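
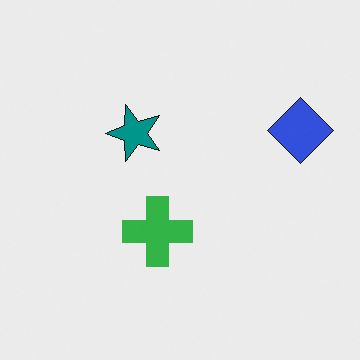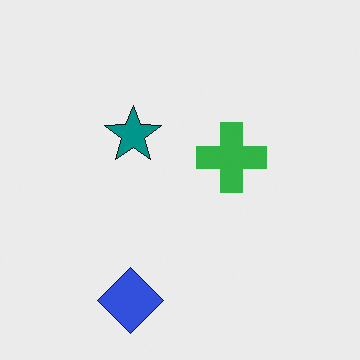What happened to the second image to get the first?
It was transposed (reflected across the top-left ↔ bottom-right diagonal).

Shapes have swapped their row and column positions — what was in the top-right is now in the bottom-left — a diagonal reflection.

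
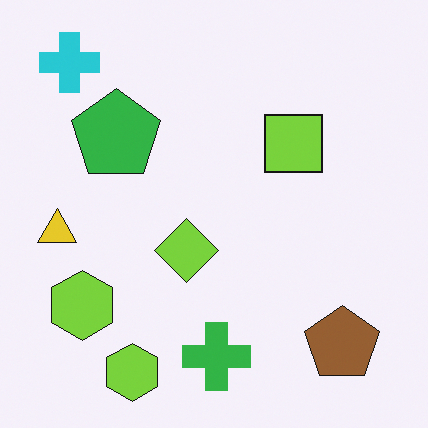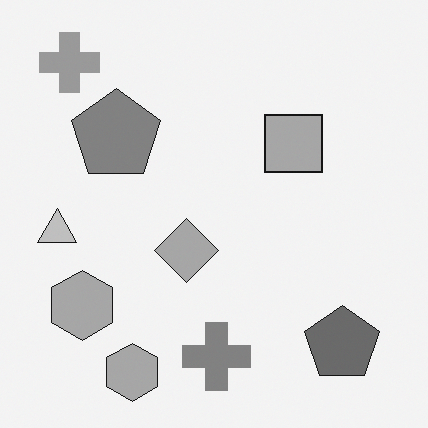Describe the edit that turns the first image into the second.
The image was converted to grayscale.

All color is removed — every shape is now a shade of grey.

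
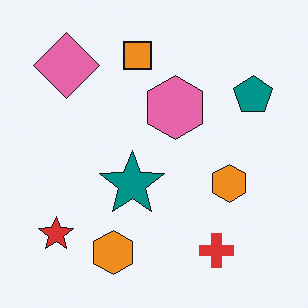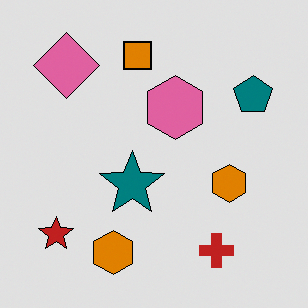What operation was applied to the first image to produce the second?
This is the original image moderately posterized.

Each flat color has snapped to a coarser quantized level — most visibly, the near-white background has dropped to a flat grey.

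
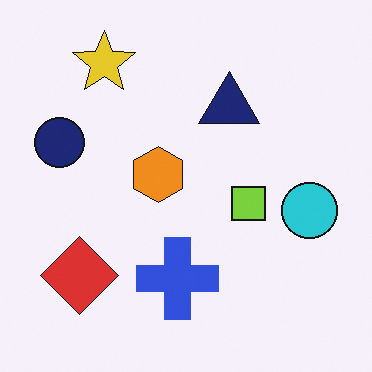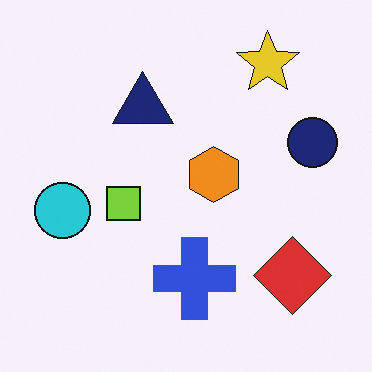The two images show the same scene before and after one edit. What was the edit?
The second image is the first flipped horizontally (left ↔ right).

The navy circle is in the left of the first image and the right of the second — shapes on opposite sides of the vertical midline have swapped in a mirror flip.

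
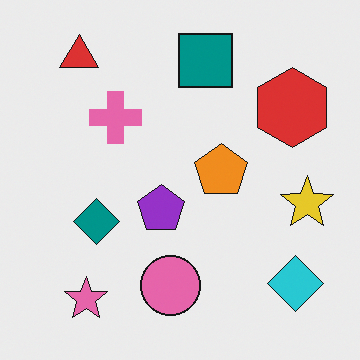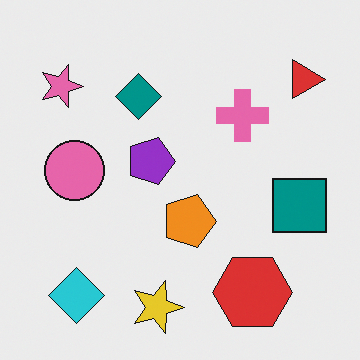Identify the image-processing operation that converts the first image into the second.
This is the original image rotated 90° clockwise.

The red triangle sits in the top-left of the first image and the top-right of the second — consistent with a whole-image 90° clockwise rotation.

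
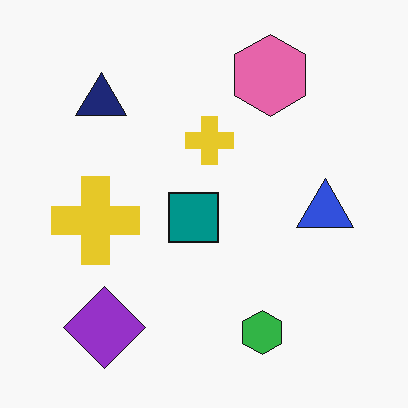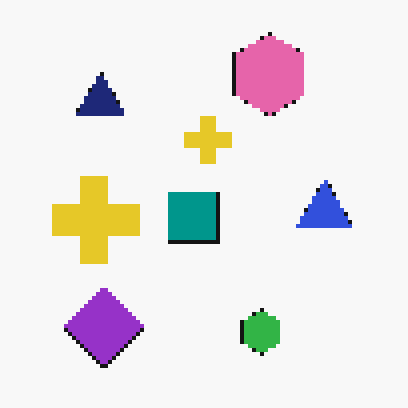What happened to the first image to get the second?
It was mildly pixelated.

Shapes are reduced to large square blocks; fine edges and outlines are lost — a downscale-then-upscale (mosaic) effect.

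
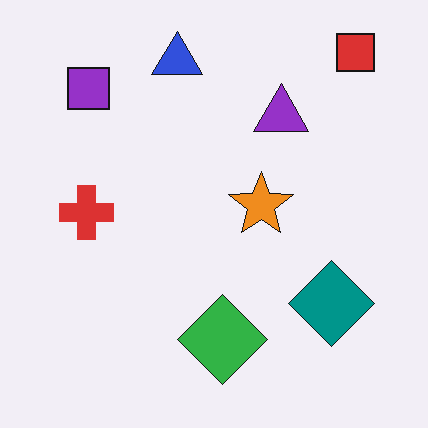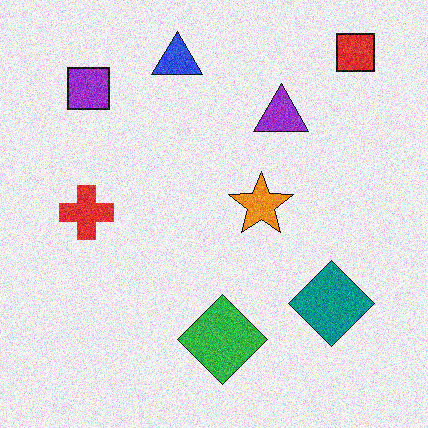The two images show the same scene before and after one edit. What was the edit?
The second image is the first degraded with moderate additive noise.

Random speckle covers the whole image, including the flat background.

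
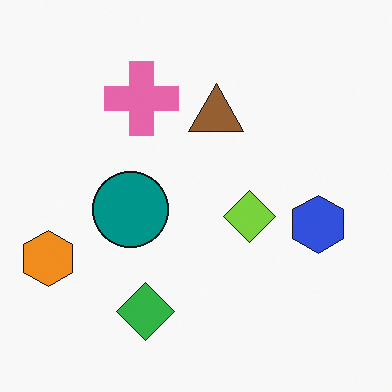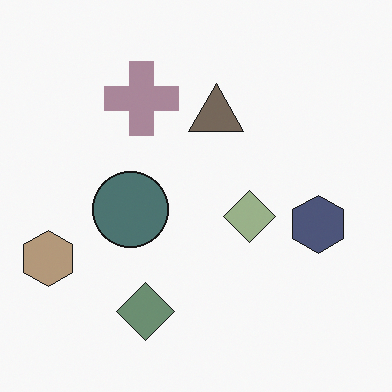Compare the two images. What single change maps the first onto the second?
This is the original image made much more muted (saturation change).

All colors are more muted and greyish — a global saturation change.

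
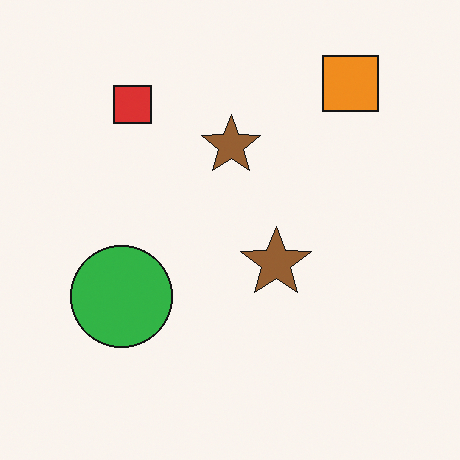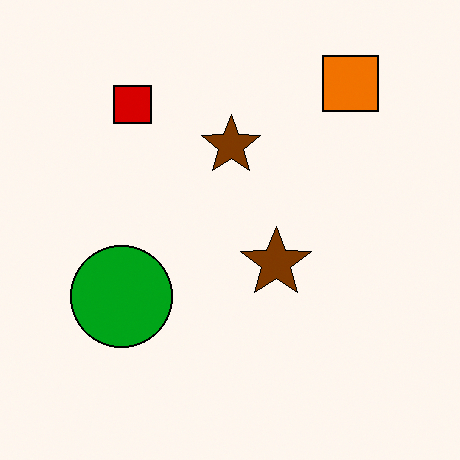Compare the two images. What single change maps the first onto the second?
The image was given slightly increased contrast.

Tones are pushed away from mid-grey across the whole image — a global contrast change.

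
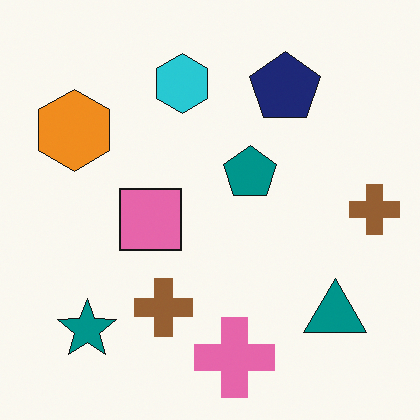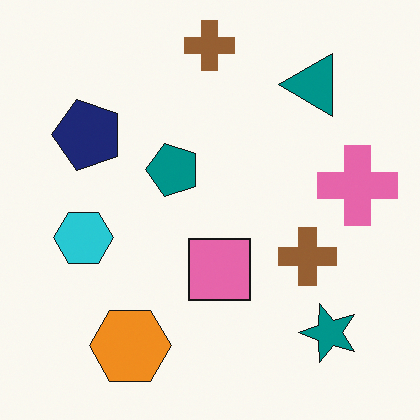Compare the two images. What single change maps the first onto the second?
This is the original image rotated 90° counter-clockwise.

The teal star sits in the bottom-left of the first image and the bottom-right of the second — consistent with a whole-image 90° counter-clockwise rotation.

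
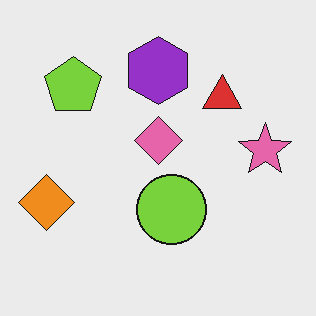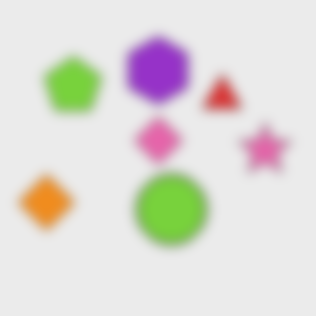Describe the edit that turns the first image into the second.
The transformation is: strongly gaussian-blurred.

Shape edges and outlines are uniformly softened across the whole image.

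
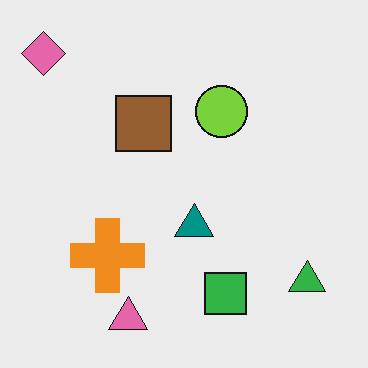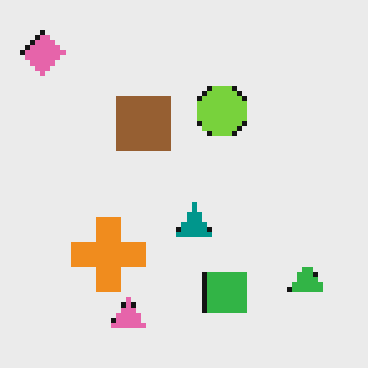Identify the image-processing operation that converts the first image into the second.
Mildly pixelated.

Shapes are reduced to large square blocks; fine edges and outlines are lost — a downscale-then-upscale (mosaic) effect.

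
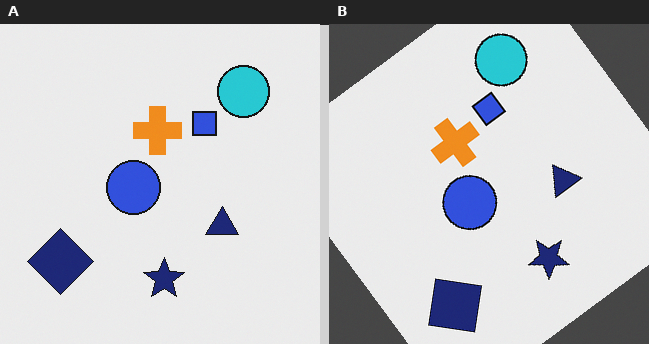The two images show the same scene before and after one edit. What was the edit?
The image was rotated counter-clockwise by a large amount — several tens of degrees.

Every shape is tilted by the same angle and the image corners show triangular fill wedges — a whole-image rotation by a non-right angle.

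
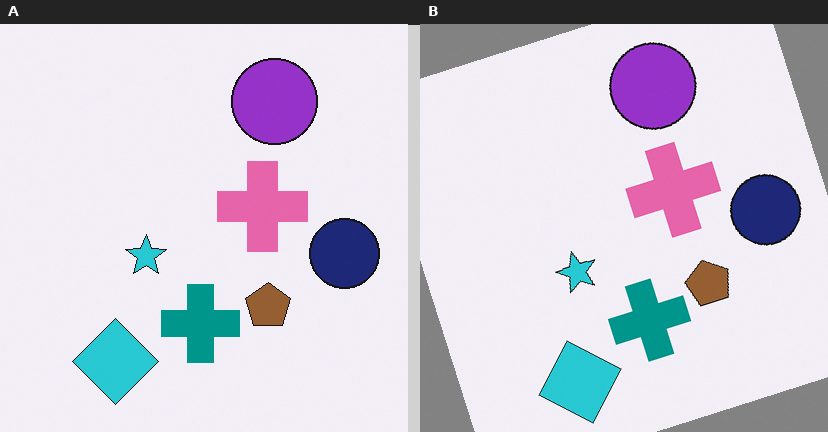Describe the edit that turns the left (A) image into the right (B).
This is the original image rotated counter-clockwise by a moderate amount.

Every shape is tilted by the same angle and the image corners show triangular fill wedges — a whole-image rotation by a non-right angle.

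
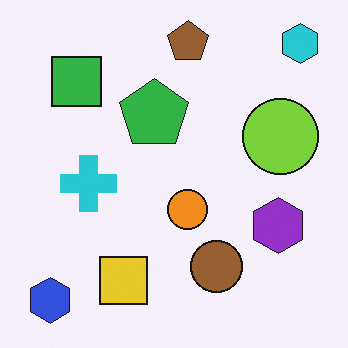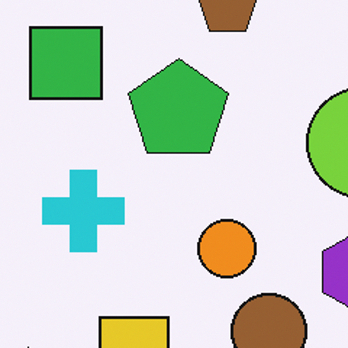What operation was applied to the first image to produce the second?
Cropped to a modestly smaller region and rescaled.

The visible shapes are larger and the field of view is narrower; shapes near the original edges may be partly or wholly outside the frame — a crop-and-rescale.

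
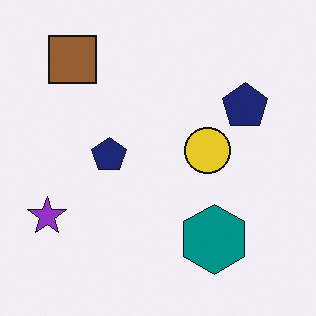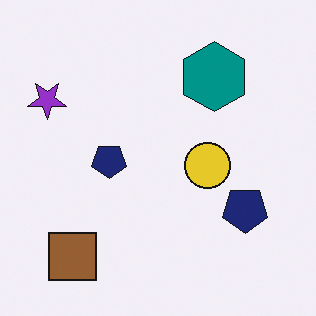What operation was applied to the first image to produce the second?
The image was flipped vertically (top ↔ bottom).

The brown square is in the top-left of the first image and the bottom-left of the second — shapes on opposite sides of the horizontal midline have swapped in a mirror flip.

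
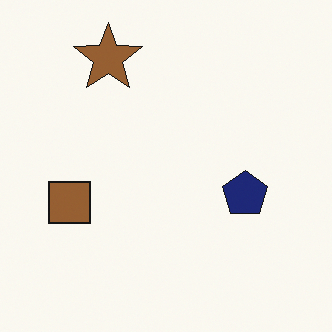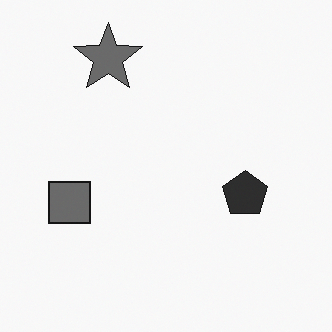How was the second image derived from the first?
The transformation is: converted to grayscale.

All color is removed — every shape is now a shade of grey.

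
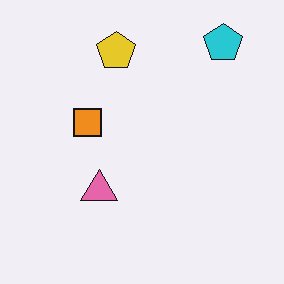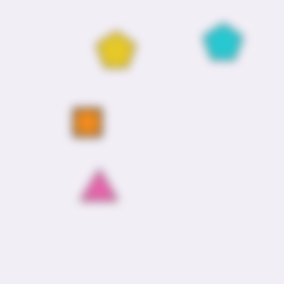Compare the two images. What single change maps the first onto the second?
The image was noticeably gaussian-blurred.

Shape edges and outlines are uniformly softened across the whole image.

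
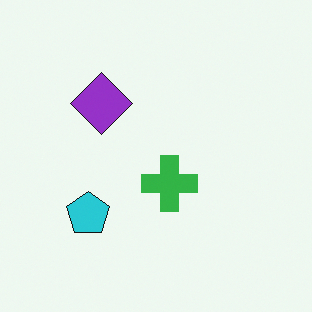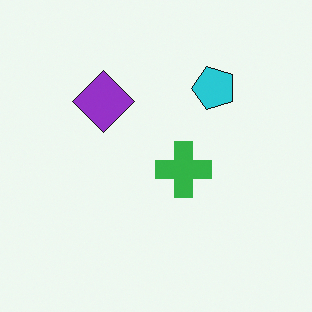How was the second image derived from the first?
It was transposed (reflected across the top-left ↔ bottom-right diagonal).

Shapes have swapped their row and column positions — what was in the top-right is now in the bottom-left — a diagonal reflection.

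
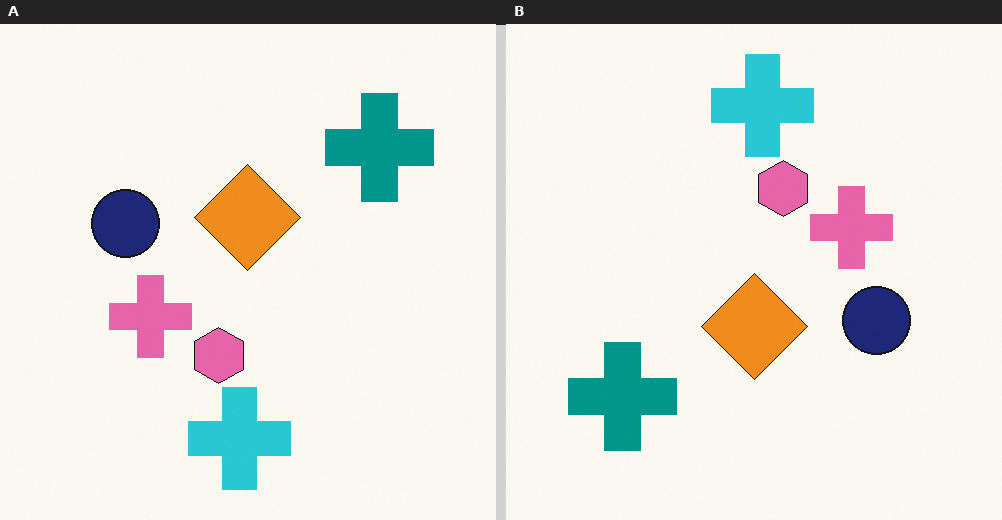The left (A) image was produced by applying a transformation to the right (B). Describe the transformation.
The image was rotated 180°.

The teal cross sits in the bottom-left of the right (B) image and the top-right of the left (A) — consistent with a whole-image 180° rotation.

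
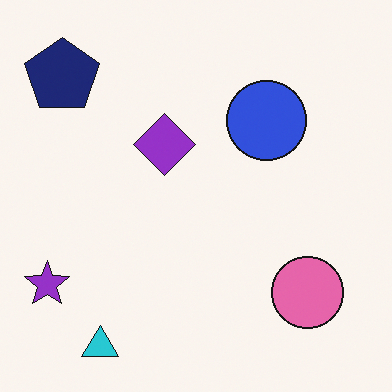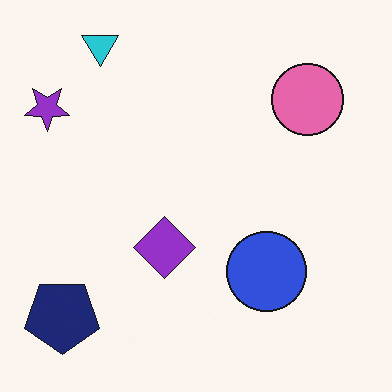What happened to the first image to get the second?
Flipped vertically (top ↔ bottom).

The cyan triangle is in the bottom-left of the first image and the top-left of the second — shapes on opposite sides of the horizontal midline have swapped in a mirror flip.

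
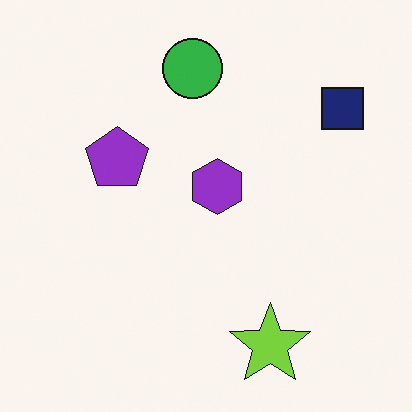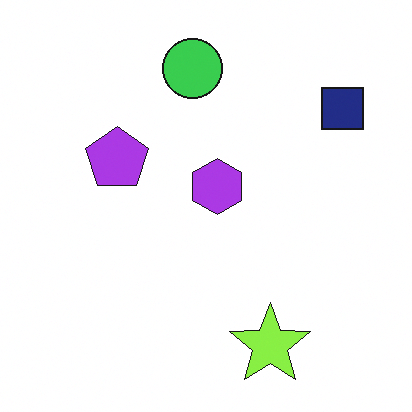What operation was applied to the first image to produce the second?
The image was brightened a little.

Every pixel — background and shapes alike — is uniformly brightened.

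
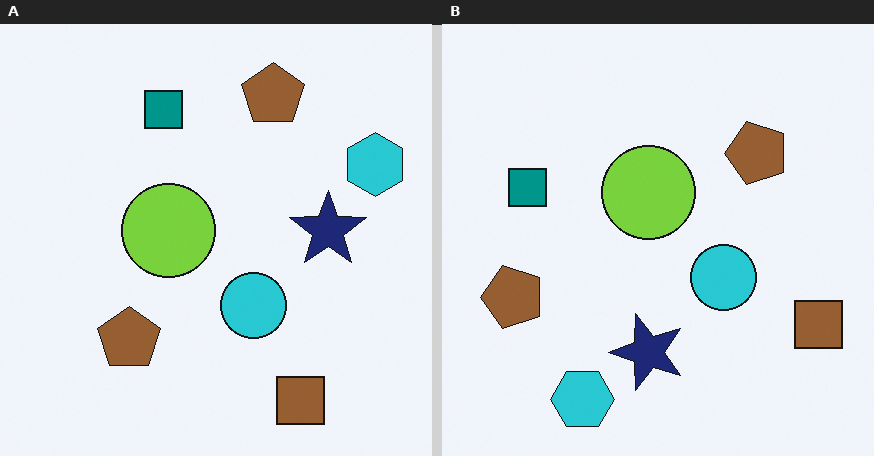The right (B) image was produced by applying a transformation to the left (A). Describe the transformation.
This is the original image transposed (reflected across the top-left ↔ bottom-right diagonal).

Shapes have swapped their row and column positions — what was in the top-right is now in the bottom-left — a diagonal reflection.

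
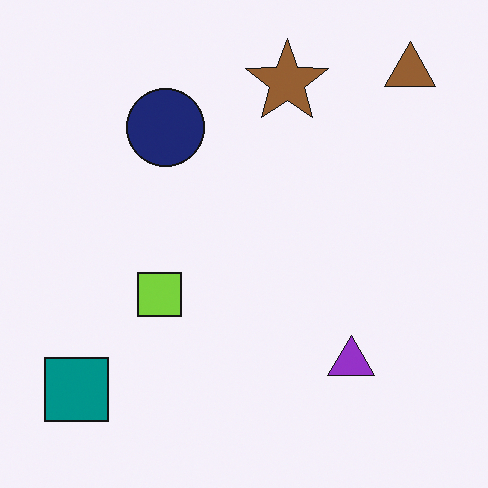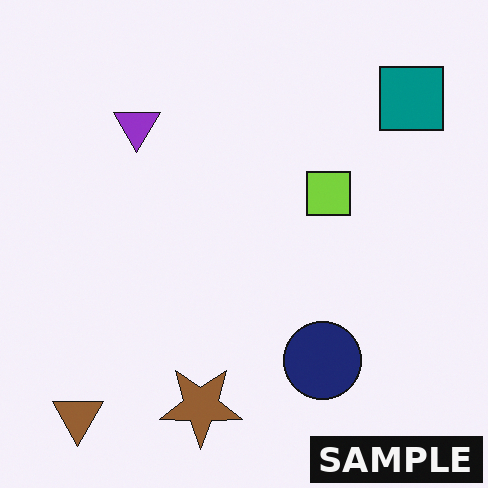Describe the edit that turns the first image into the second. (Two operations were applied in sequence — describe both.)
It was rotated 180°, then watermarked with the text "SAMPLE" in the lower-right corner.

The brown triangle sits in the top-right of the first image and the bottom-left of the second — consistent with a whole-image 180° rotation. A dark label reading "SAMPLE" appears in the lower-right corner.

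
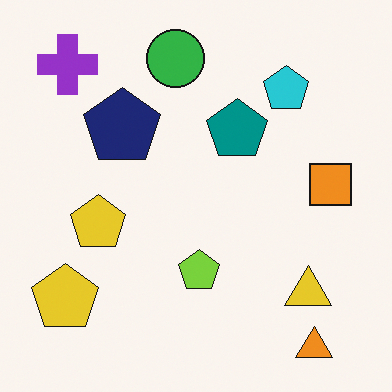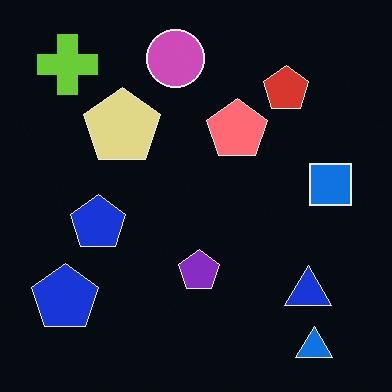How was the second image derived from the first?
The second image is the first color-inverted (negative).

The light background has become dark and every shape's color is its complement — a photographic negative.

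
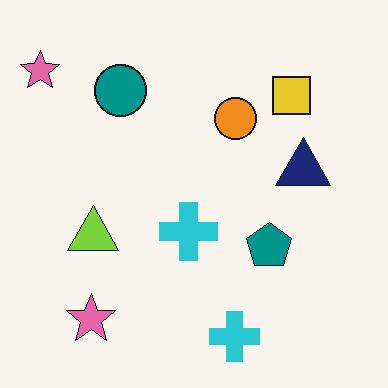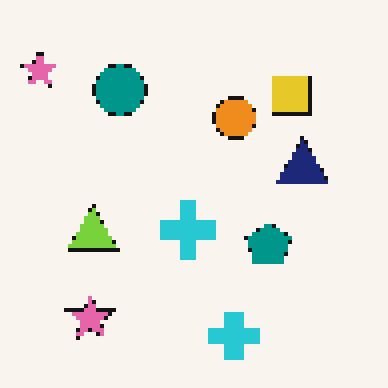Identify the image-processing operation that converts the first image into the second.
This is the original image lightly pixelated (a mild mosaic effect).

Shapes are reduced to large square blocks; fine edges and outlines are lost — a downscale-then-upscale (mosaic) effect.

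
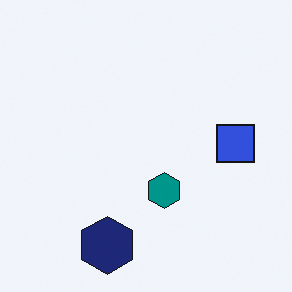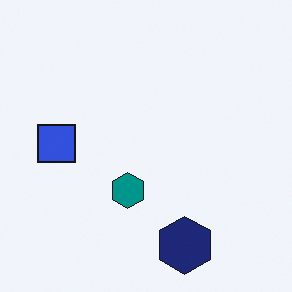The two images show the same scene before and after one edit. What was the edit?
It was flipped horizontally (left ↔ right).

The blue square is in the right of the first image and the left of the second — shapes on opposite sides of the vertical midline have swapped in a mirror flip.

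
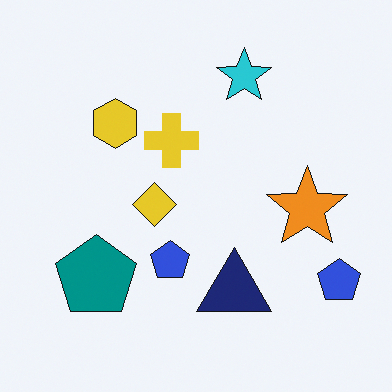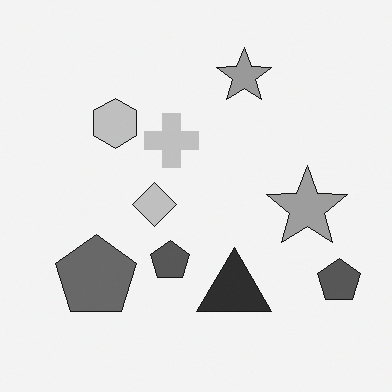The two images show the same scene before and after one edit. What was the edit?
The transformation is: converted to grayscale.

All color is removed — every shape is now a shade of grey.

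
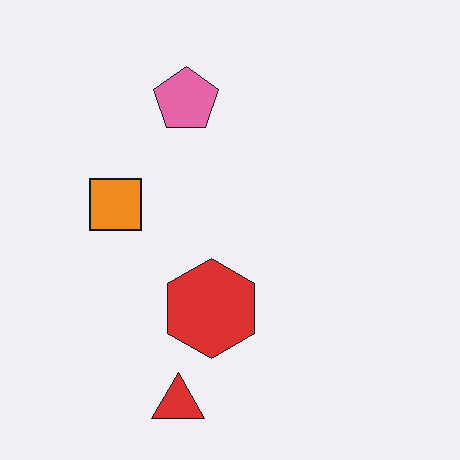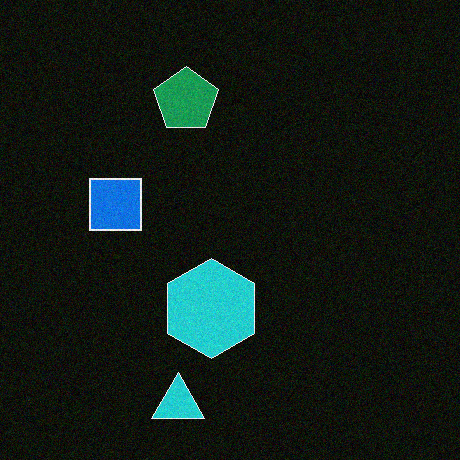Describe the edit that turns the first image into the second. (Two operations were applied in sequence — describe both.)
The image was color-inverted (negative), then degraded with light additive noise.

The light background has become dark and every shape's color is its complement — a photographic negative. Random speckle covers the whole image, including the flat background.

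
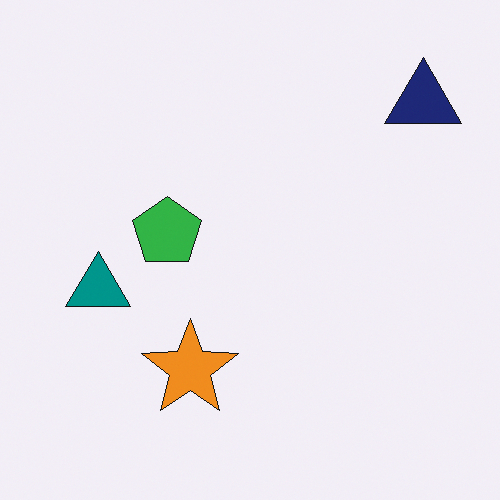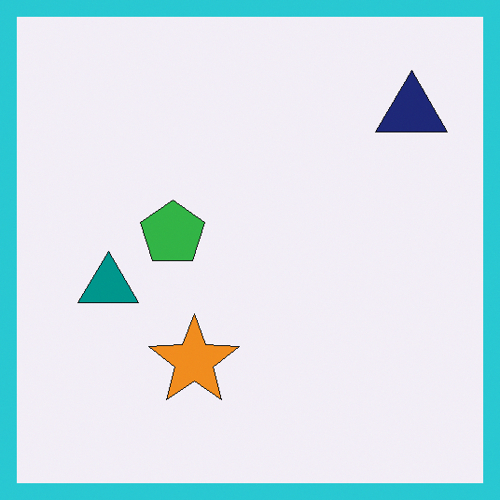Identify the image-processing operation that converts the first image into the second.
The second image is the first framed with a cyan border.

A solid cyan frame runs around the edge of the second image, with the content slightly shrunk inside it.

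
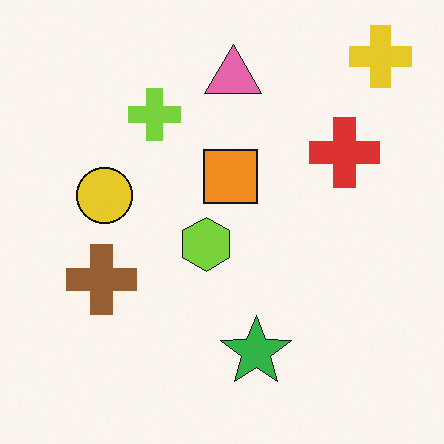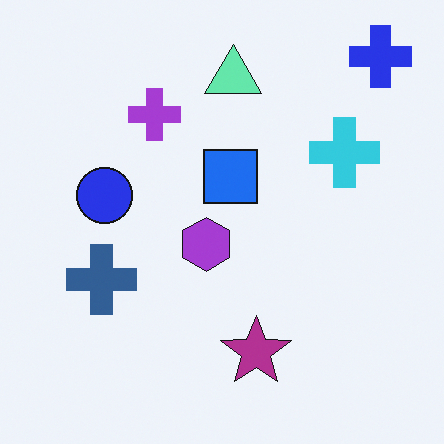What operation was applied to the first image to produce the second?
The transformation is: hue-shifted through roughly half the color wheel.

Every shape's color has rotated by the same amount around the hue wheel — a uniform hue shift.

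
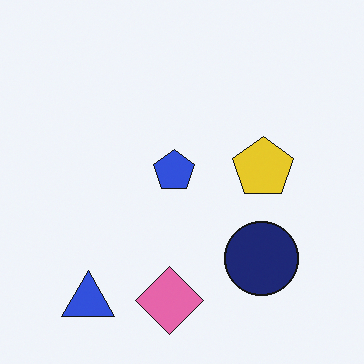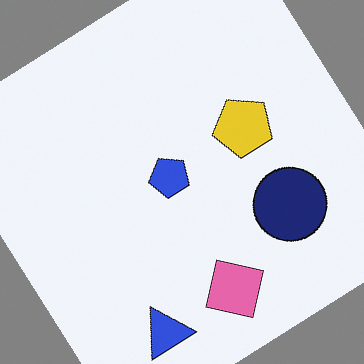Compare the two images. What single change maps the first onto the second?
The second image is the first rotated counter-clockwise by a large amount — several tens of degrees.

Every shape is tilted by the same angle and the image corners show triangular fill wedges — a whole-image rotation by a non-right angle.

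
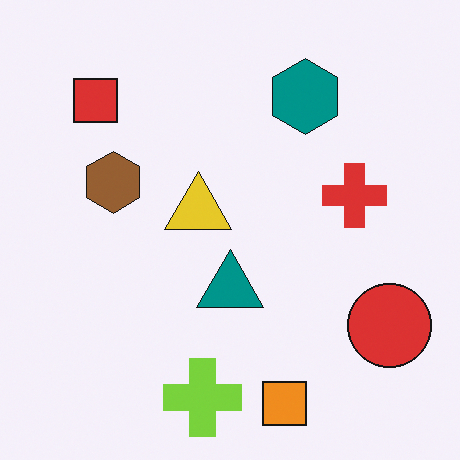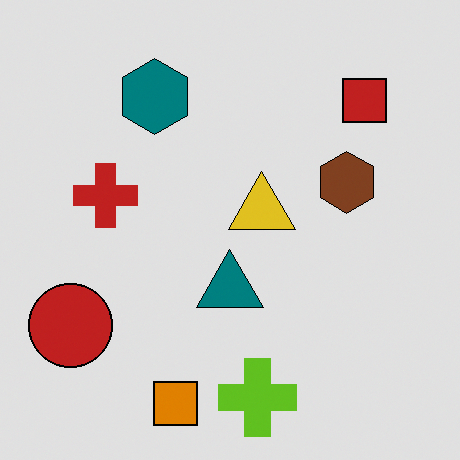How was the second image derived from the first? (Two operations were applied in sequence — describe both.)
Posterized to a reduced palette, then flipped horizontally (left ↔ right).

Each flat color has snapped to a coarser quantized level — most visibly, the near-white background has dropped to a flat grey. The red circle is in the bottom-right of the first image and the bottom-left of the second — shapes on opposite sides of the vertical midline have swapped in a mirror flip.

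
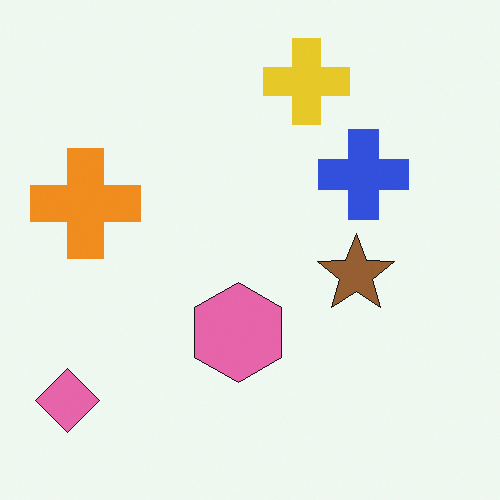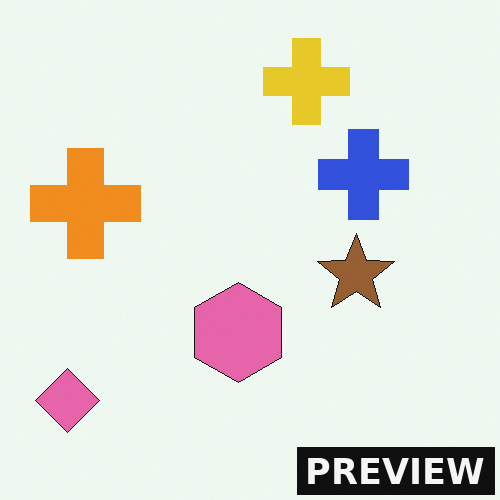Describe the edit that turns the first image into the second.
This is the original image watermarked with the text "PREVIEW" in the lower-right corner.

A dark label reading "PREVIEW" appears in the lower-right corner.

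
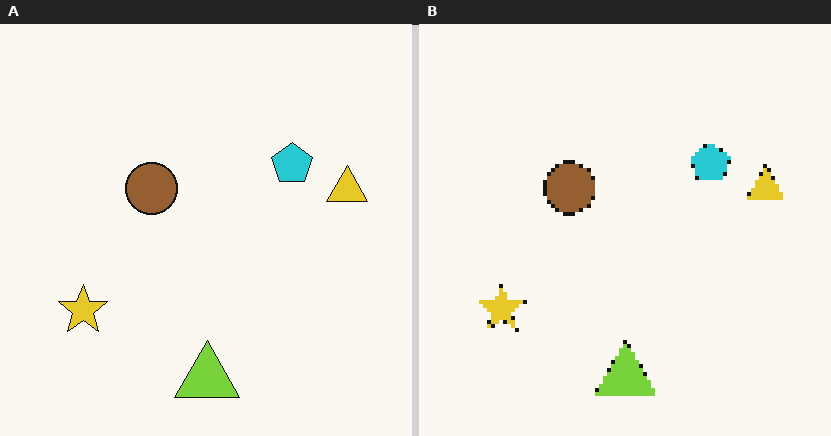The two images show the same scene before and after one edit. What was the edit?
The transformation is: lightly pixelated (a mild mosaic effect).

Shapes are reduced to large square blocks; fine edges and outlines are lost — a downscale-then-upscale (mosaic) effect.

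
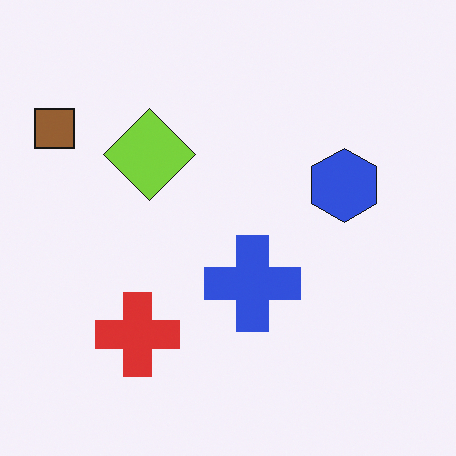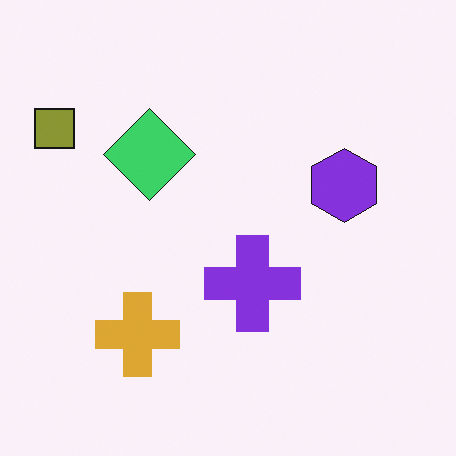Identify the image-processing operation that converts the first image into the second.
Hue-shifted by a small amount.

Every shape's color has rotated by the same amount around the hue wheel — a uniform hue shift.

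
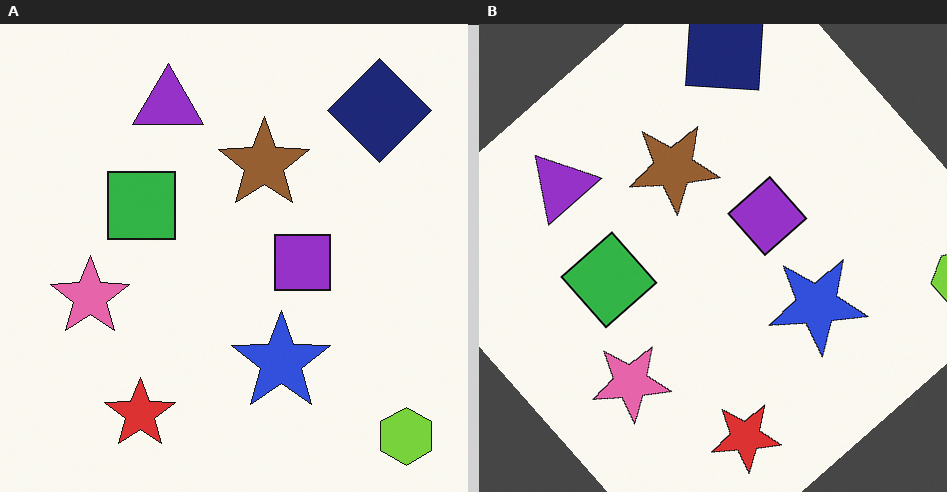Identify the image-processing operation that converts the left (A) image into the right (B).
Rotated counter-clockwise by a large amount — several tens of degrees.

Every shape is tilted by the same angle and the image corners show triangular fill wedges — a whole-image rotation by a non-right angle.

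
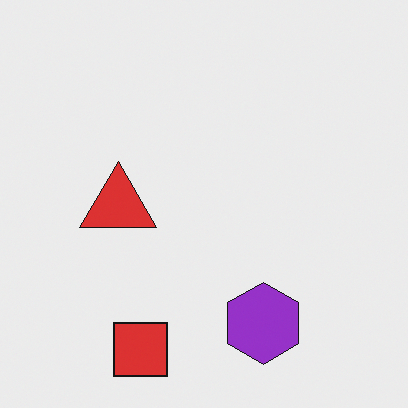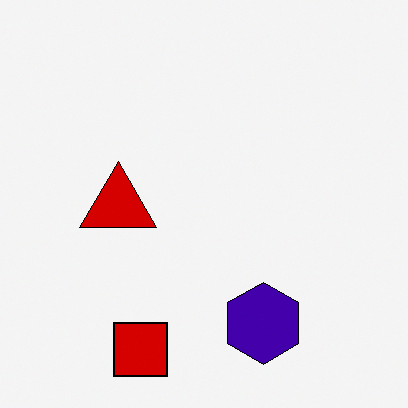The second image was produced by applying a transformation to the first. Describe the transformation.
The transformation is: given much higher contrast.

Tones are pushed away from mid-grey across the whole image — a global contrast change.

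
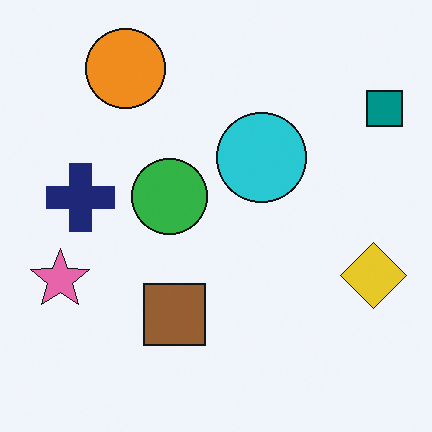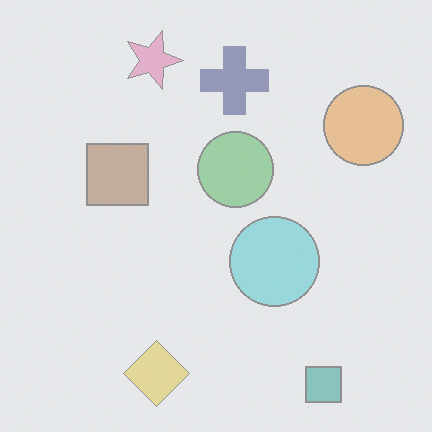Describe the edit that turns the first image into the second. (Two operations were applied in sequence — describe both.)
The second image is the first rotated 90° clockwise, then given much lower contrast.

The teal square sits in the top-right of the first image and the bottom-right of the second — consistent with a whole-image 90° clockwise rotation. Tones are pushed toward mid-grey across the whole image — a global contrast change.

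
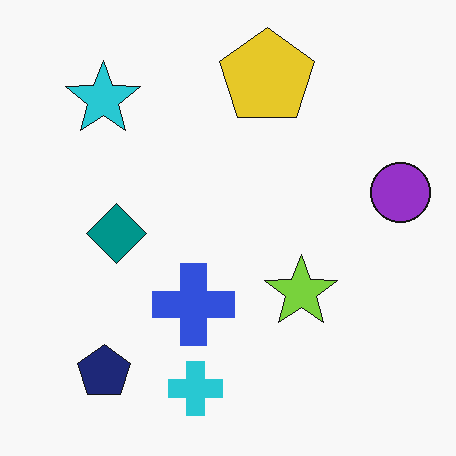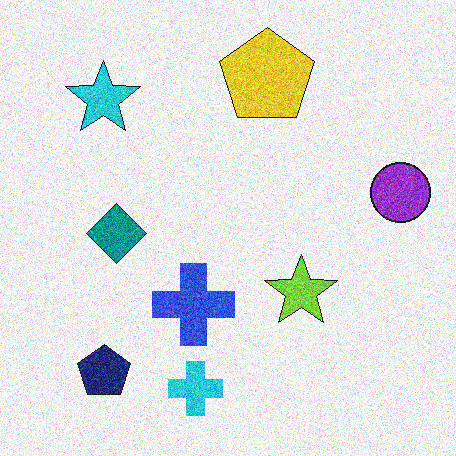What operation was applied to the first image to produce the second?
This is the original image degraded with a thick layer of grain.

Random speckle covers the whole image, including the flat background.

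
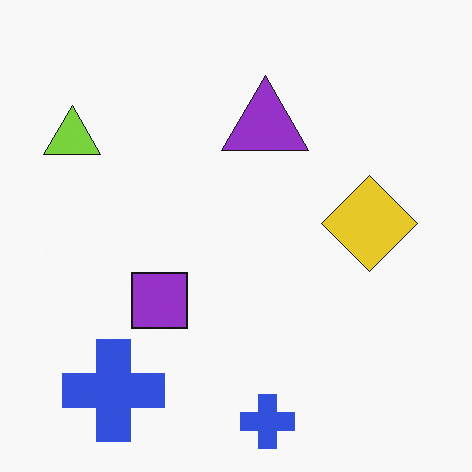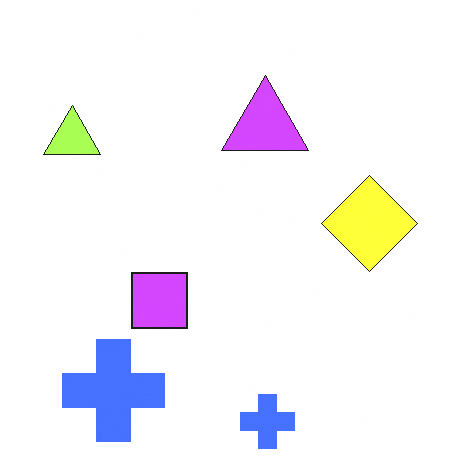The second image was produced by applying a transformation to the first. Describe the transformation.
Brightened a lot.

Every pixel — background and shapes alike — is uniformly brightened.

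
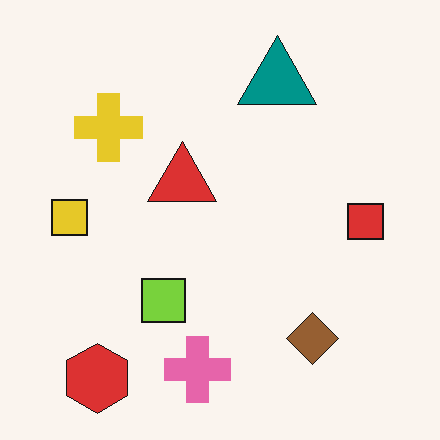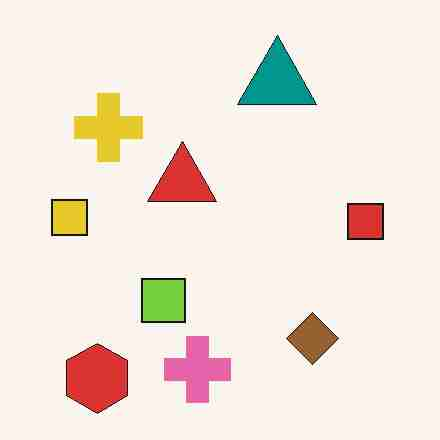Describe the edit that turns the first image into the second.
Heavily JPEG-compressed with obvious blocking artifacts.

Blocky 8×8 compression artifacts appear around shape edges and the flat background shows ringing — characteristic JPEG degradation.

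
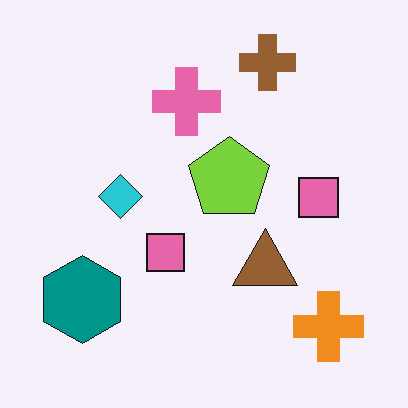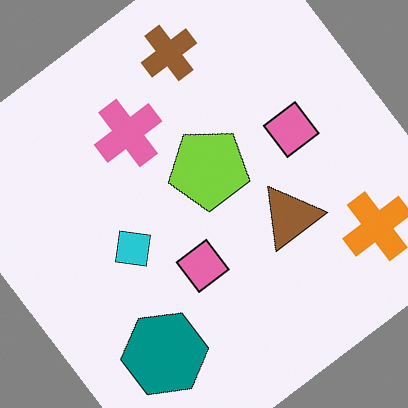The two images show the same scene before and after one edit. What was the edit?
The second image is the first rotated counter-clockwise by a large amount — several tens of degrees.

Every shape is tilted by the same angle and the image corners show triangular fill wedges — a whole-image rotation by a non-right angle.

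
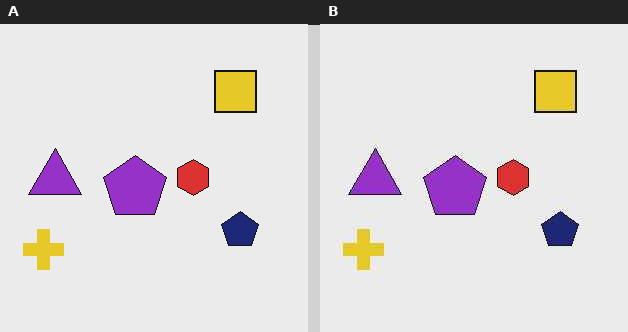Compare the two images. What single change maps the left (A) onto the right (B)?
It was JPEG-compressed with visible artifacts.

Blocky 8×8 compression artifacts appear around shape edges and the flat background shows ringing — characteristic JPEG degradation.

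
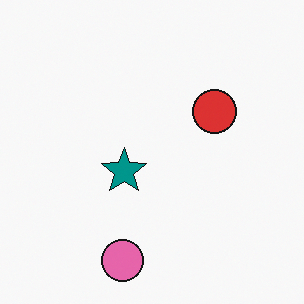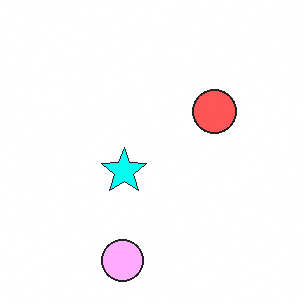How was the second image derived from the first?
The transformation is: substantially brightened.

Every pixel — background and shapes alike — is uniformly brightened.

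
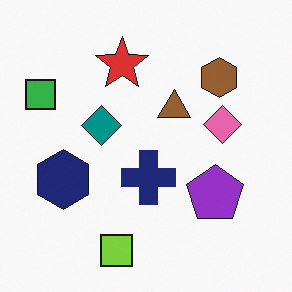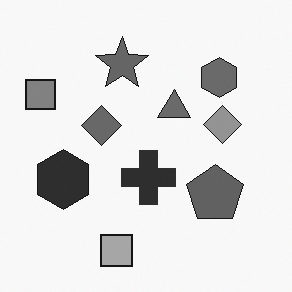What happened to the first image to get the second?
Converted to grayscale.

All color is removed — every shape is now a shade of grey.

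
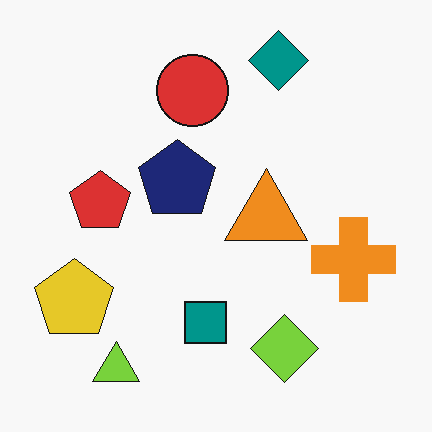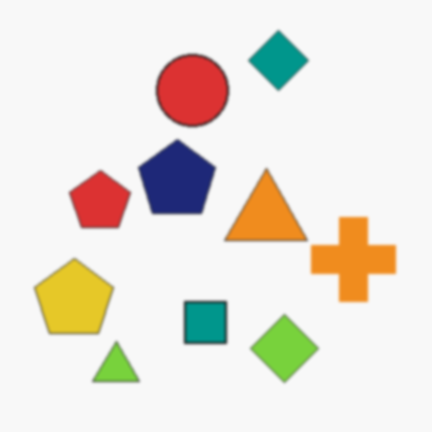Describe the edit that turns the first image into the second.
The second image is the first given a subtle gaussian blur.

Shape edges and outlines are uniformly softened across the whole image.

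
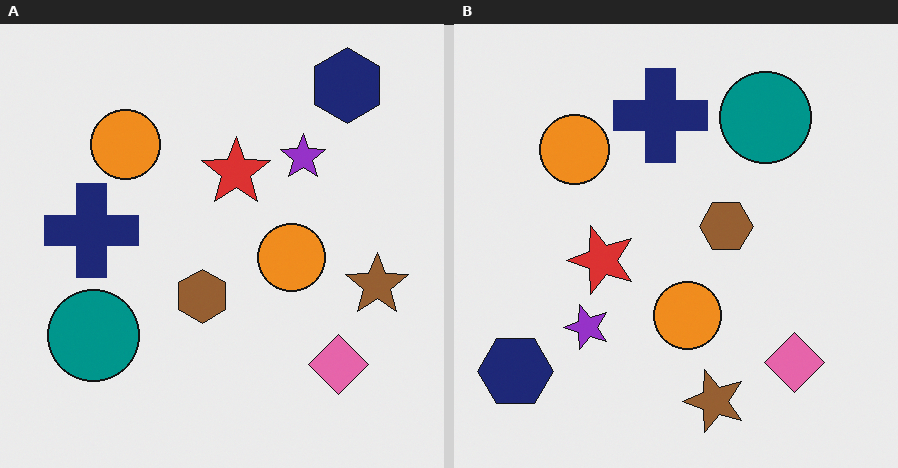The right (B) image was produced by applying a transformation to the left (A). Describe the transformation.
The image was transposed (reflected across the top-left ↔ bottom-right diagonal).

Shapes have swapped their row and column positions — what was in the top-right is now in the bottom-left — a diagonal reflection.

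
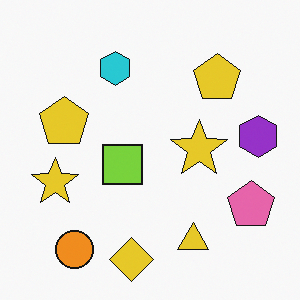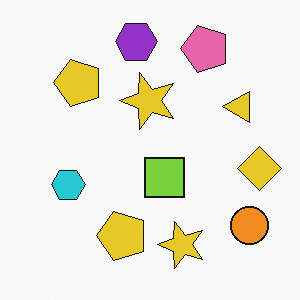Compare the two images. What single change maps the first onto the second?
Rotated 90° counter-clockwise.

The orange circle sits in the bottom-left of the first image and the bottom-right of the second — consistent with a whole-image 90° counter-clockwise rotation.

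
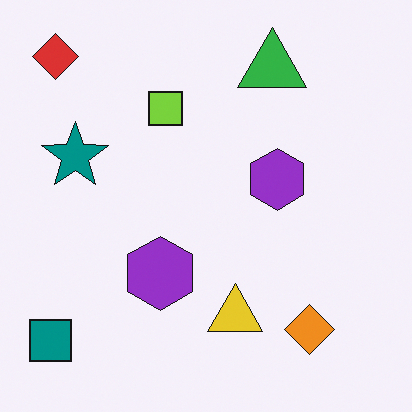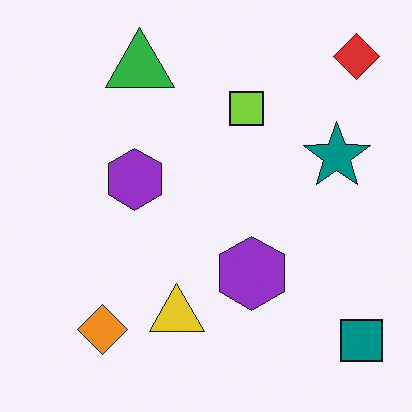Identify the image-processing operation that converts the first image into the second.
This is the original image flipped horizontally (left ↔ right).

The teal square is in the bottom-left of the first image and the bottom-right of the second — shapes on opposite sides of the vertical midline have swapped in a mirror flip.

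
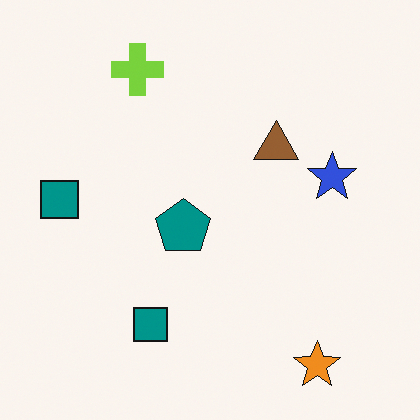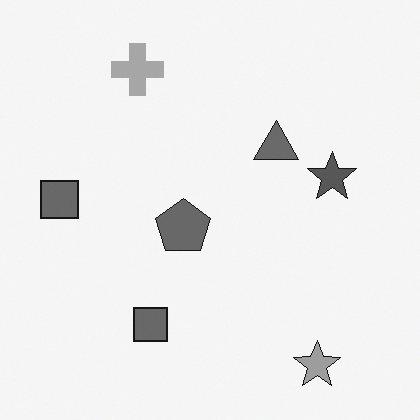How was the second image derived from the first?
The second image is the first converted to grayscale.

All color is removed — every shape is now a shade of grey.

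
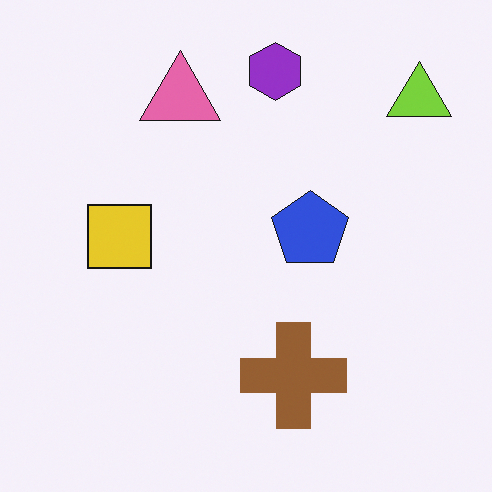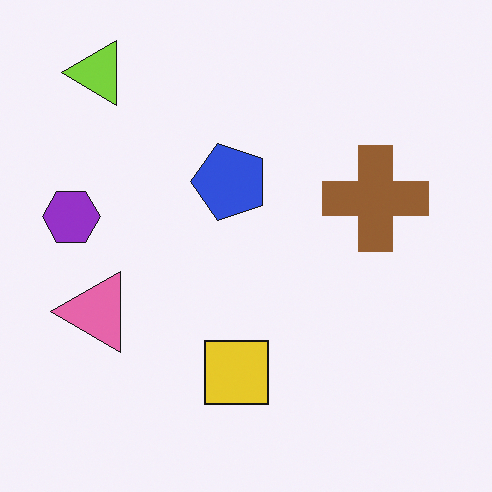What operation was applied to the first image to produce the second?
The image was rotated 90° counter-clockwise.

The lime triangle sits in the top-right of the first image and the top-left of the second — consistent with a whole-image 90° counter-clockwise rotation.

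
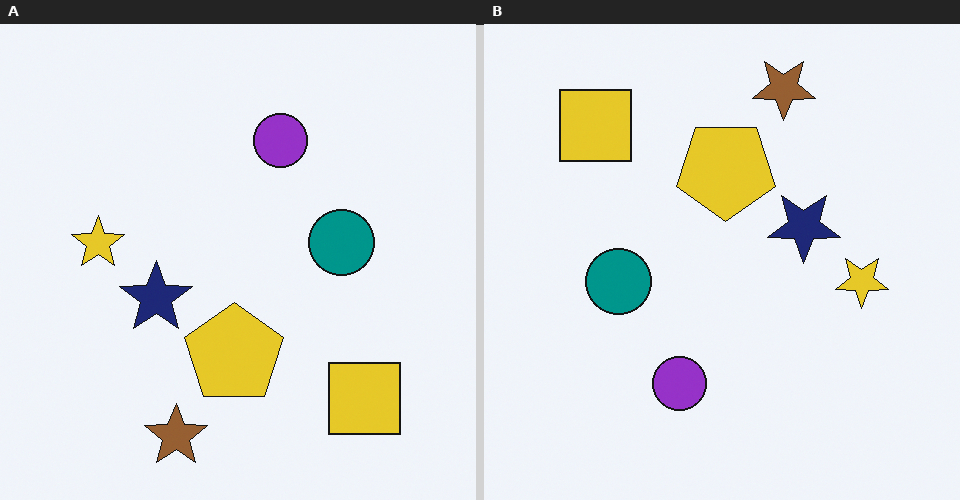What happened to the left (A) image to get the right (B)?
It was rotated 180°.

The yellow square sits in the bottom-right of the left (A) image and the top-left of the right (B) — consistent with a whole-image 180° rotation.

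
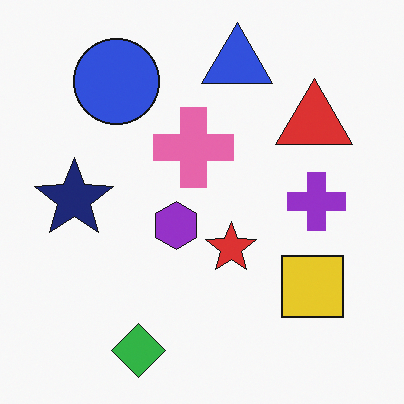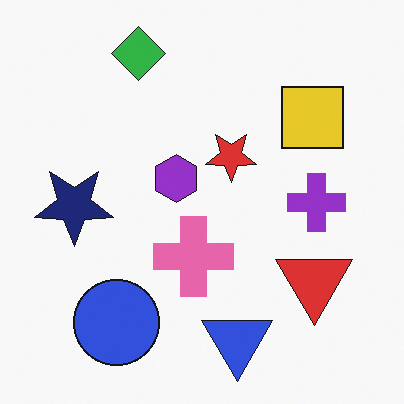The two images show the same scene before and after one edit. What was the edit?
Flipped vertically (top ↔ bottom).

The green diamond is in the bottom of the first image and the top of the second — shapes on opposite sides of the horizontal midline have swapped in a mirror flip.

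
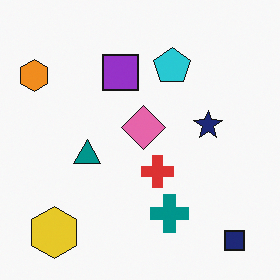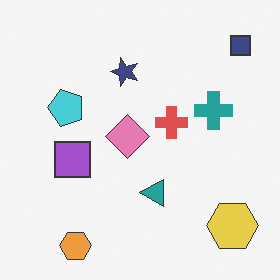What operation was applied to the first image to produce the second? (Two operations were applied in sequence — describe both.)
This is the original image given slightly reduced contrast, then rotated 90° counter-clockwise.

Tones are pushed toward mid-grey across the whole image — a global contrast change. The navy square sits in the bottom-right of the first image and the top-right of the second — consistent with a whole-image 90° counter-clockwise rotation.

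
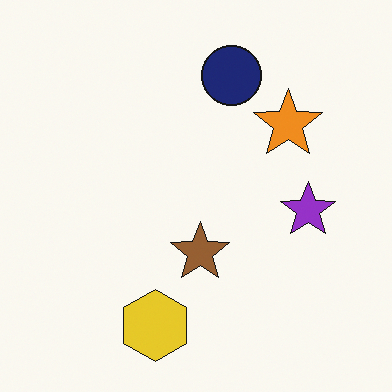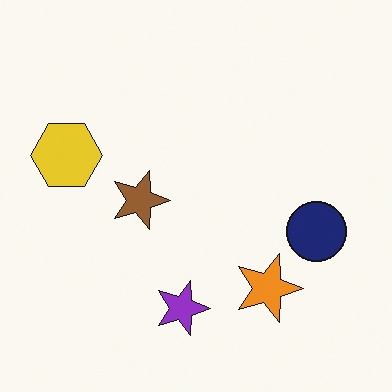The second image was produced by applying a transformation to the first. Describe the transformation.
It was rotated 90° clockwise.

The yellow hexagon sits in the bottom of the first image and the left of the second — consistent with a whole-image 90° clockwise rotation.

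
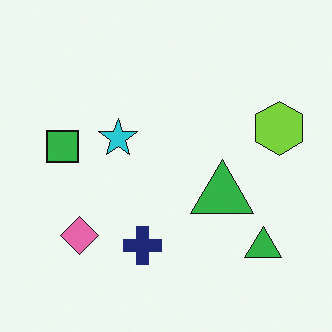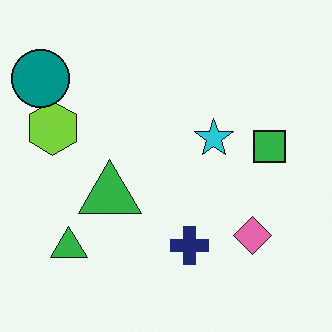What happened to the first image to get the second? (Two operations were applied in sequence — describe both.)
Flipped horizontally (left ↔ right), then overlaid with an additional teal circle.

The lime hexagon is in the right of the first image and the left of the second — shapes on opposite sides of the vertical midline have swapped in a mirror flip. A teal circle appears in the second image that is absent from the first.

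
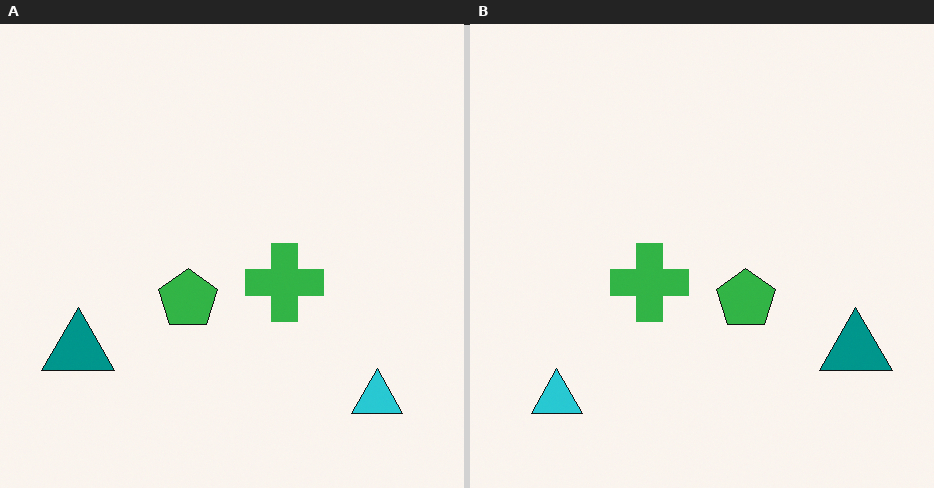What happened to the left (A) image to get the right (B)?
Flipped horizontally (left ↔ right).

The teal triangle is in the bottom-left of the left (A) image and the bottom-right of the right (B) — shapes on opposite sides of the vertical midline have swapped in a mirror flip.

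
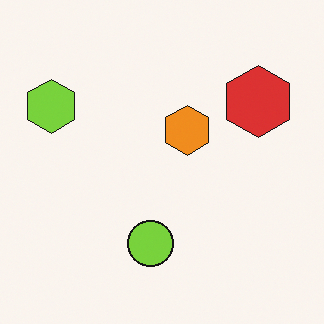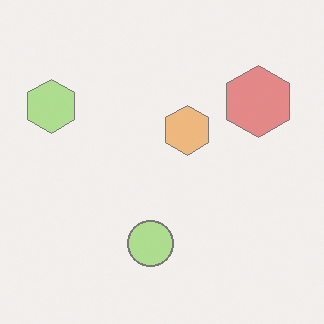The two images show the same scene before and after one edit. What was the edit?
The second image is the first washed out (contrast reduced).

Tones are pushed toward mid-grey across the whole image — a global contrast change.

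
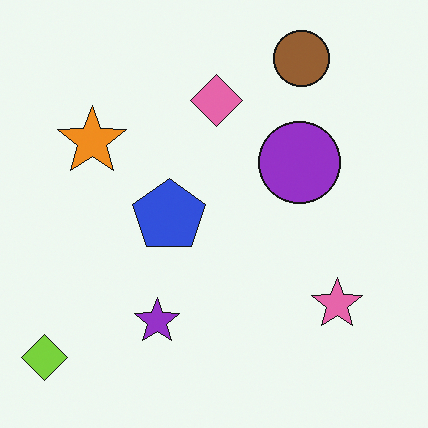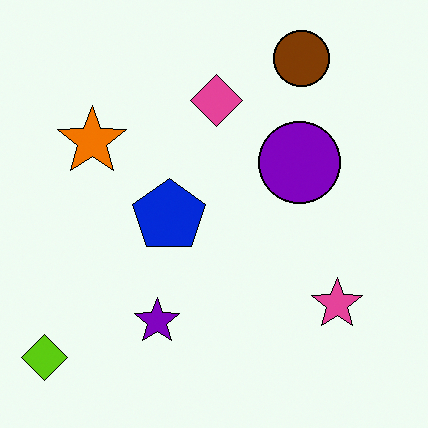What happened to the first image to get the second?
Given slightly increased contrast.

Tones are pushed away from mid-grey across the whole image — a global contrast change.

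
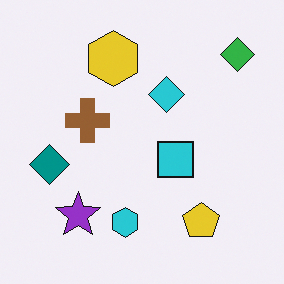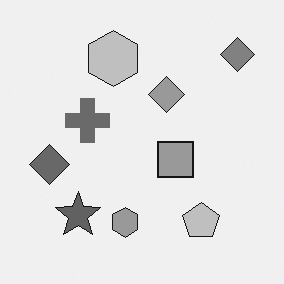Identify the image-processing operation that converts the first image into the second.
The transformation is: converted to grayscale.

All color is removed — every shape is now a shade of grey.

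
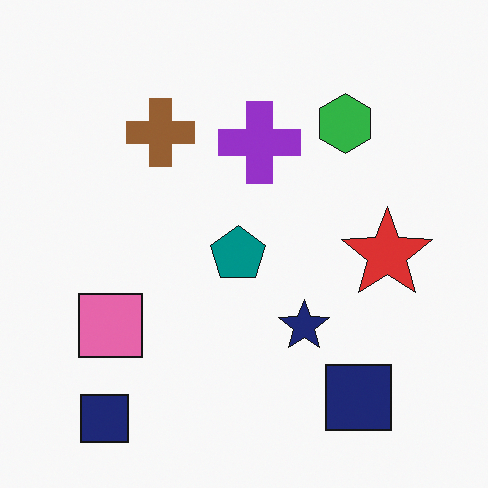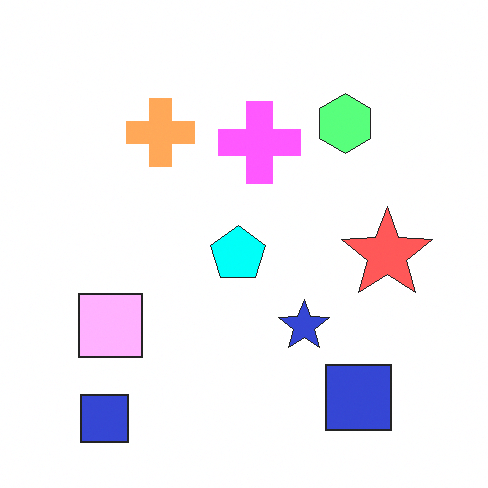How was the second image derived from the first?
Noticeably brightened.

Every pixel — background and shapes alike — is uniformly brightened.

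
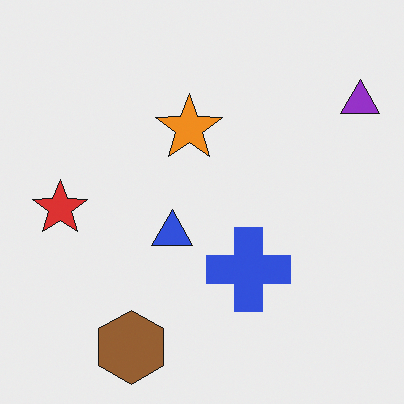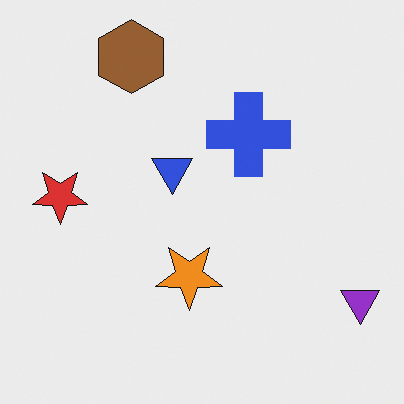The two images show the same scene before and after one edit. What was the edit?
The transformation is: flipped vertically (top ↔ bottom).

The brown hexagon is in the bottom-left of the first image and the top-left of the second — shapes on opposite sides of the horizontal midline have swapped in a mirror flip.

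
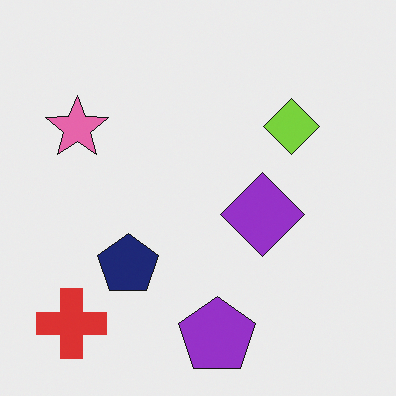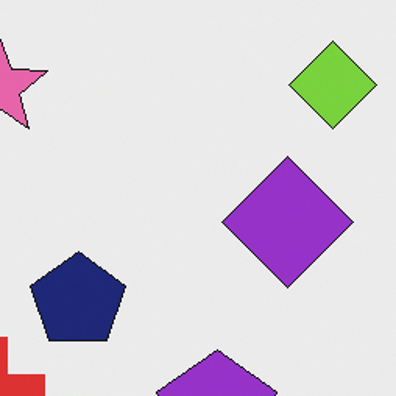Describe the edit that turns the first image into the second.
This is the original image cropped to a modestly smaller region and rescaled.

The visible shapes are larger and the field of view is narrower; shapes near the original edges may be partly or wholly outside the frame — a crop-and-rescale.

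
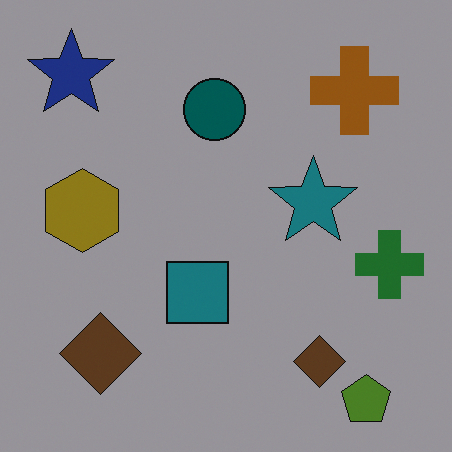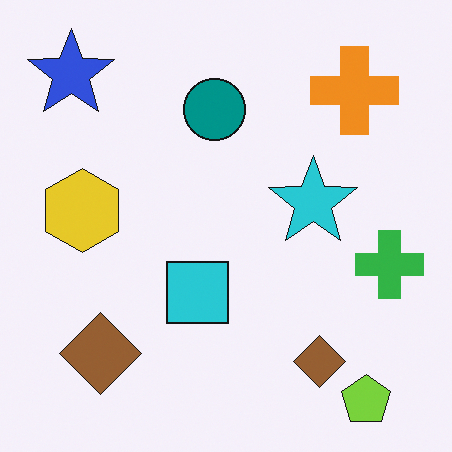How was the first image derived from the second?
It was darkened a lot.

Every pixel — background and shapes alike — is uniformly darkened.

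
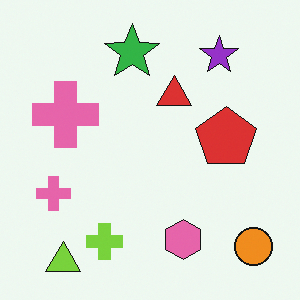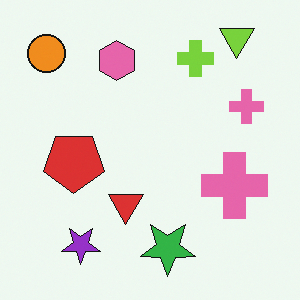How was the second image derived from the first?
This is the original image rotated 180°.

The lime triangle sits in the bottom-left of the first image and the top-right of the second — consistent with a whole-image 180° rotation.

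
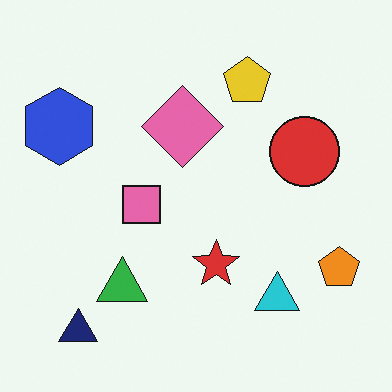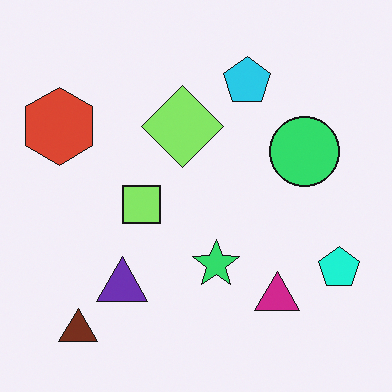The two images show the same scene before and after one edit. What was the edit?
The transformation is: hue-shifted by a moderate amount.

Every shape's color has rotated by the same amount around the hue wheel — a uniform hue shift.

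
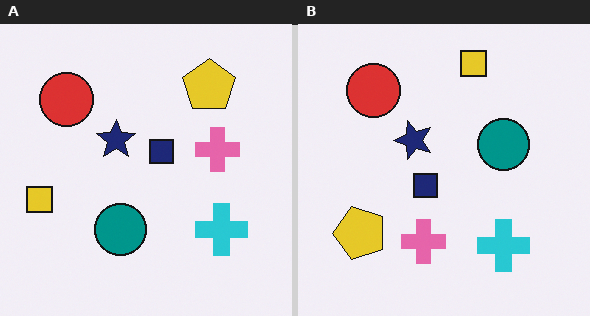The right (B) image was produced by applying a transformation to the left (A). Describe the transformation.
The image was transposed (reflected across the top-left ↔ bottom-right diagonal).

Shapes have swapped their row and column positions — what was in the top-right is now in the bottom-left — a diagonal reflection.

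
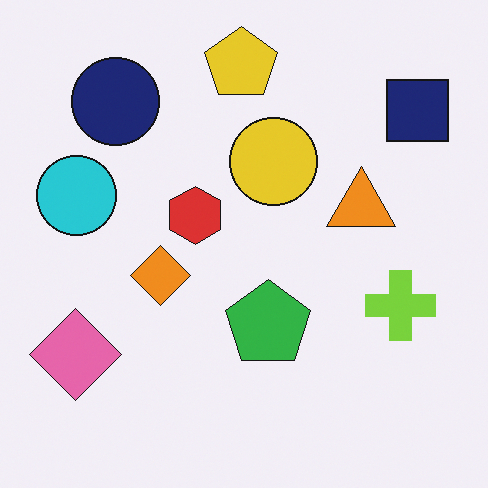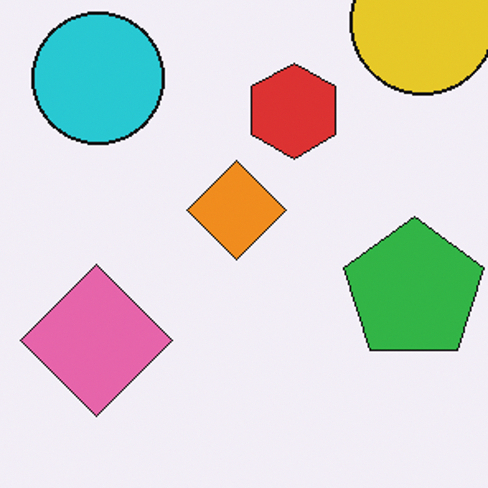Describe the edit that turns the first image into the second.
It was cropped tightly and scaled back up.

The visible shapes are larger and the field of view is narrower; shapes near the original edges may be partly or wholly outside the frame — a crop-and-rescale.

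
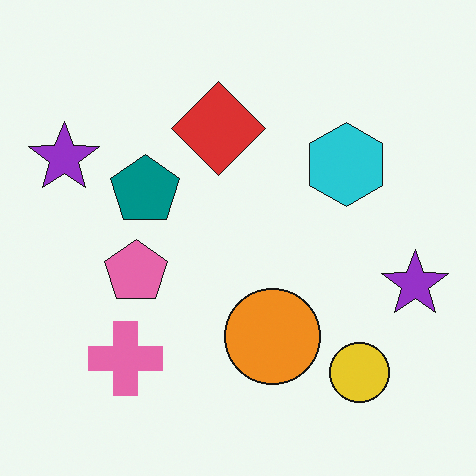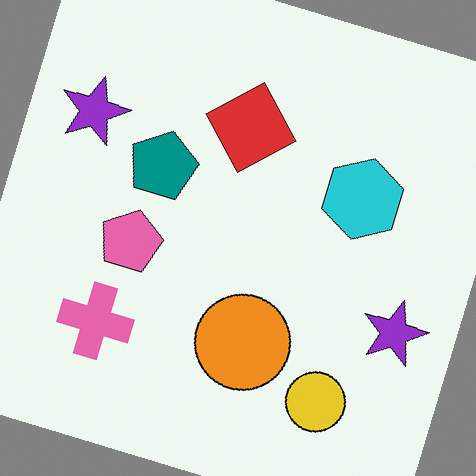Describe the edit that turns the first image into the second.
This is the original image rotated clockwise by a clearly visible amount.

Every shape is tilted by the same angle and the image corners show triangular fill wedges — a whole-image rotation by a non-right angle.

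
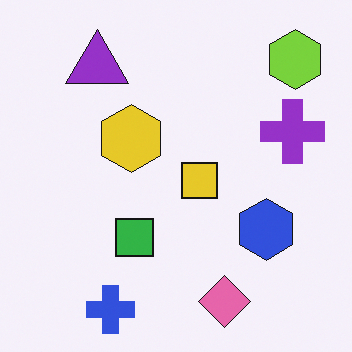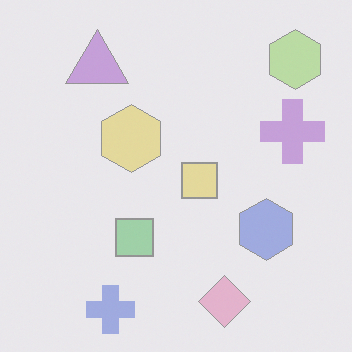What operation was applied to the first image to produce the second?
The image was washed out (contrast reduced).

Tones are pushed toward mid-grey across the whole image — a global contrast change.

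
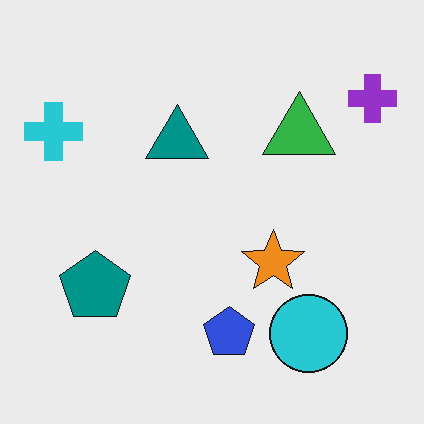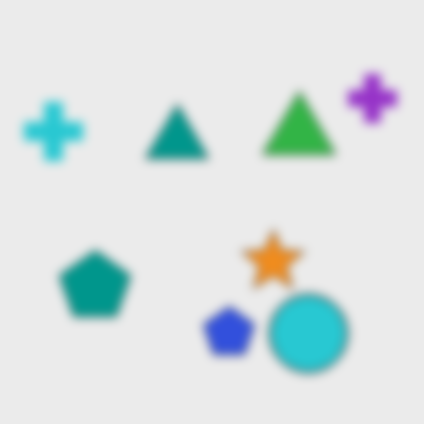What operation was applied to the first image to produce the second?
This is the original image strongly gaussian-blurred.

Shape edges and outlines are uniformly softened across the whole image.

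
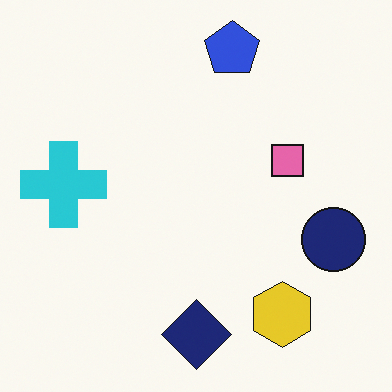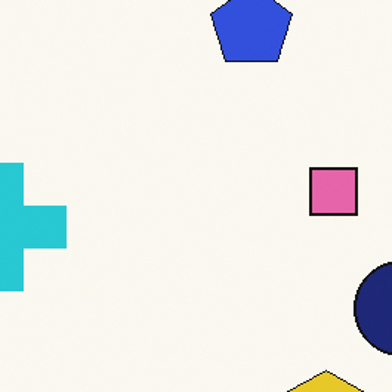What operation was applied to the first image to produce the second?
The transformation is: cropped to a modestly smaller region and rescaled.

The visible shapes are larger and the field of view is narrower; shapes near the original edges may be partly or wholly outside the frame — a crop-and-rescale.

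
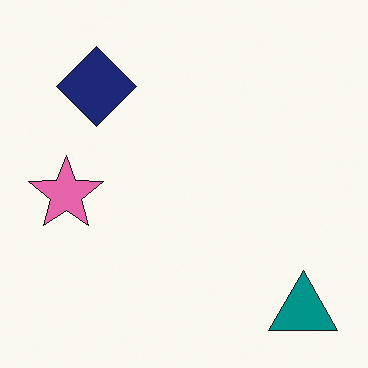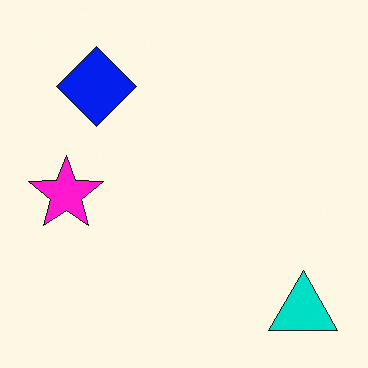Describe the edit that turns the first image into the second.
The second image is the first heavily oversaturated.

All colors are more vivid — a global saturation change.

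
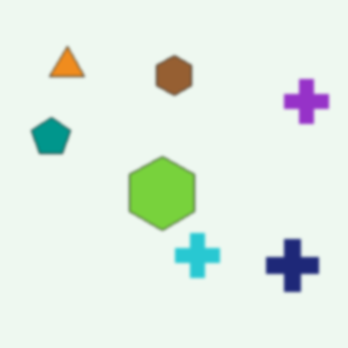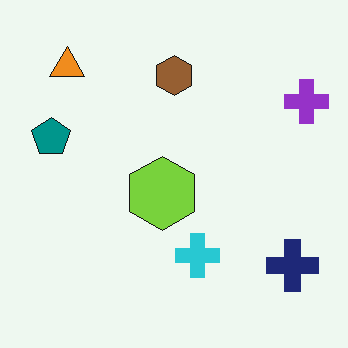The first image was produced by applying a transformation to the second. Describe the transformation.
The image was given a subtle gaussian blur.

Shape edges and outlines are uniformly softened across the whole image.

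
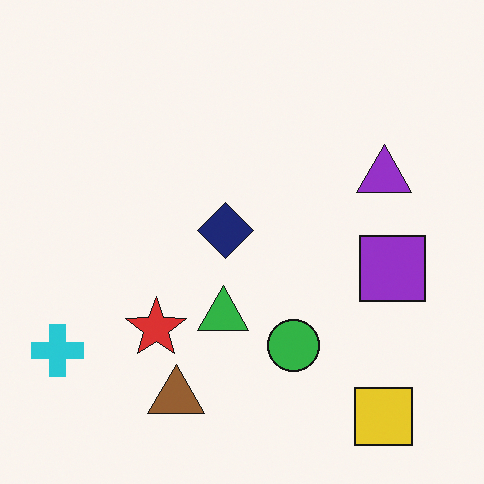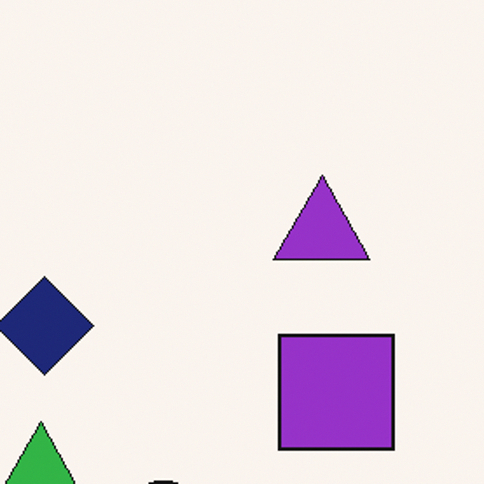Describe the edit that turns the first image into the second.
Cropped tightly and scaled back up.

The visible shapes are larger and the field of view is narrower; shapes near the original edges may be partly or wholly outside the frame — a crop-and-rescale.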